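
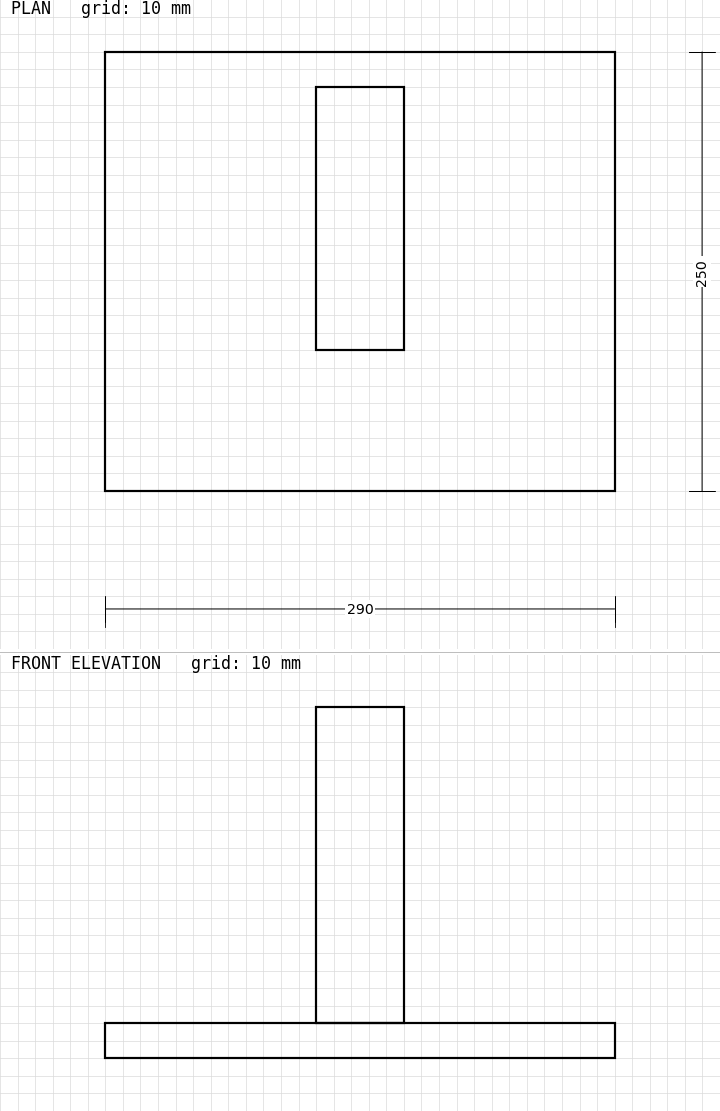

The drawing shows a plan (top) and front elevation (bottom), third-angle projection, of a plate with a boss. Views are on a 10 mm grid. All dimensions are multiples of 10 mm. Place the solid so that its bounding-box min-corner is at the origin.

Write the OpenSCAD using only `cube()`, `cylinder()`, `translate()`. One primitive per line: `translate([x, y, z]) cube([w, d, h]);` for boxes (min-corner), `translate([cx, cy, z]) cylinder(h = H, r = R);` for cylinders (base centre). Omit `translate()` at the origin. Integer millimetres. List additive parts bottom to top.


cube([290, 250, 20]);
translate([120, 80, 20]) cube([50, 150, 180]);


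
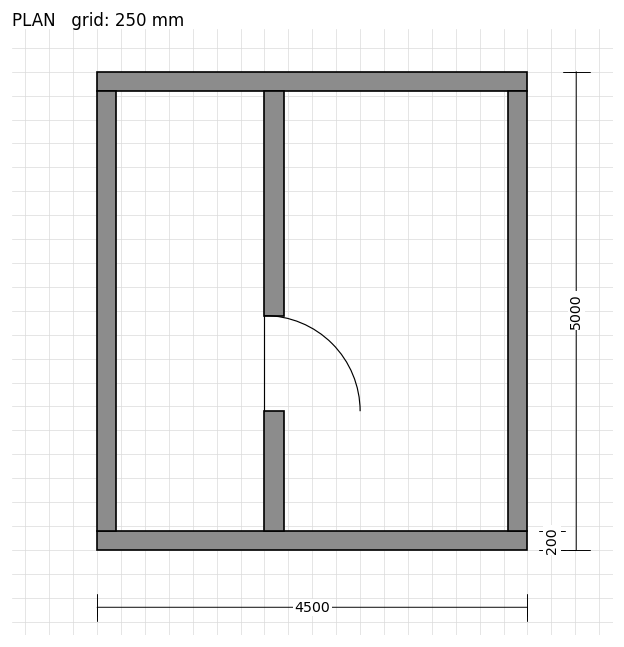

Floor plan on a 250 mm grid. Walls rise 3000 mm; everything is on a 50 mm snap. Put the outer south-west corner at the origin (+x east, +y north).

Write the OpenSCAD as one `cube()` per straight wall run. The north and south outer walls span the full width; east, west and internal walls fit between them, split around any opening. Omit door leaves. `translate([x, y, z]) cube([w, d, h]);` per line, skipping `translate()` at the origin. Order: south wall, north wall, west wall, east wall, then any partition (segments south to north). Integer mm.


cube([4500, 200, 3000]);
translate([0, 4800, 0]) cube([4500, 200, 3000]);
translate([0, 200, 0]) cube([200, 4600, 3000]);
translate([4300, 200, 0]) cube([200, 4600, 3000]);
translate([1750, 200, 0]) cube([200, 1250, 3000]);
translate([1750, 2450, 0]) cube([200, 2350, 3000]);


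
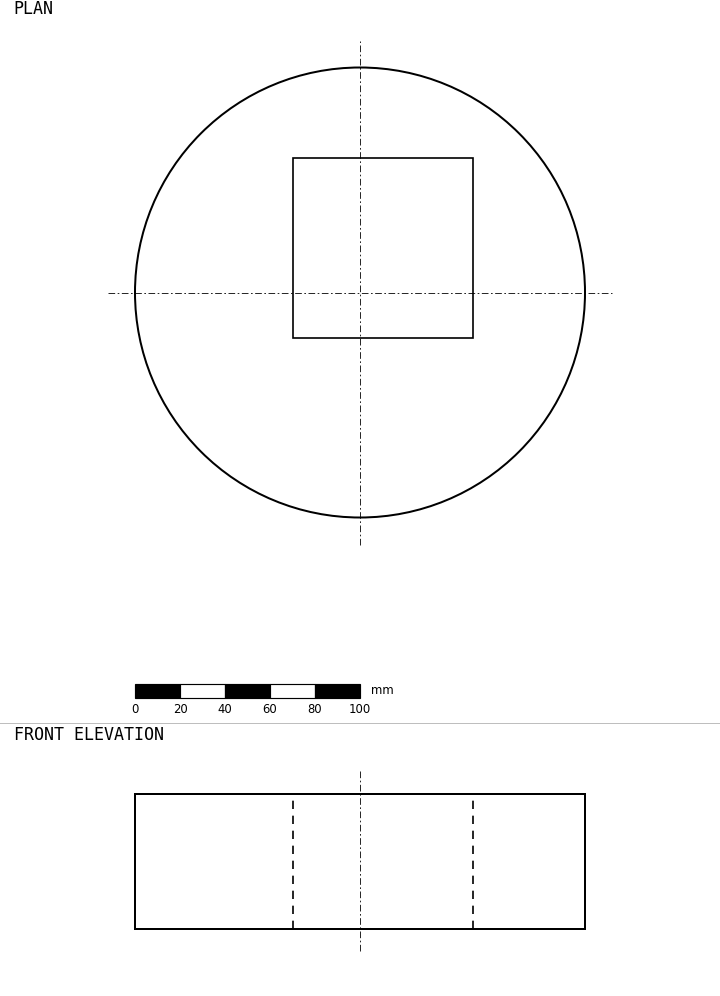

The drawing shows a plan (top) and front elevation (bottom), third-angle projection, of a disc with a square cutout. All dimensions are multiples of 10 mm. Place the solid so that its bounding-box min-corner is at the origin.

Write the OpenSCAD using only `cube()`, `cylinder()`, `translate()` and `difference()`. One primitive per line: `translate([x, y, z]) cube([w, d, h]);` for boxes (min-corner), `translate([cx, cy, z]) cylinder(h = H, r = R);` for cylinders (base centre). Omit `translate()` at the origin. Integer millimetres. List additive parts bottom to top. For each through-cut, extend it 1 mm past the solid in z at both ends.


difference() {
  translate([100, 100, 0]) cylinder(h = 60, r = 100);
  translate([70, 80, -1]) cube([80, 80, 62]);
}


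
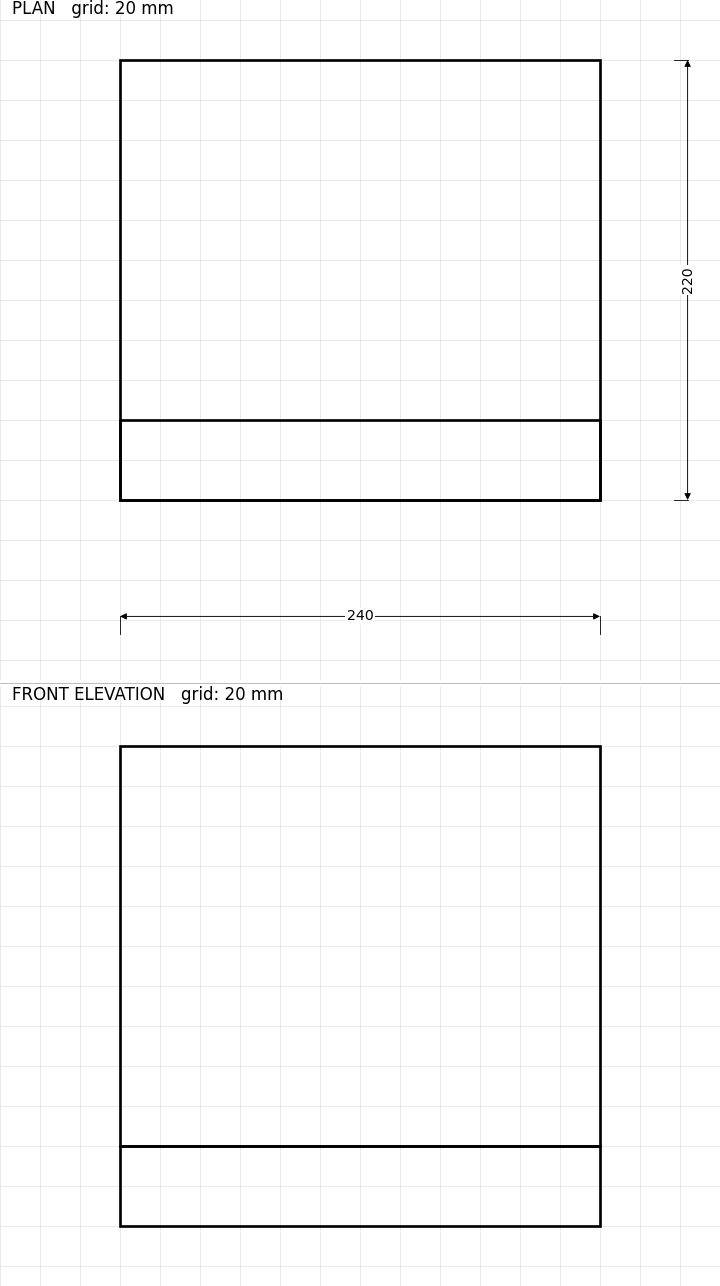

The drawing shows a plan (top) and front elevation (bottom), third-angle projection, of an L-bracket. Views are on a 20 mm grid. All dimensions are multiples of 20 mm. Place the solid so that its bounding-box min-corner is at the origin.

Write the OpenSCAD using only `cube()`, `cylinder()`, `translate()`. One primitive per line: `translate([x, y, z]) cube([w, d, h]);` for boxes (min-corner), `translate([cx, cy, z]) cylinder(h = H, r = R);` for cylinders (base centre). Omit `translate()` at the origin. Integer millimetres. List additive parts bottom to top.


cube([240, 220, 40]);
translate([0, 0, 40]) cube([240, 40, 200]);


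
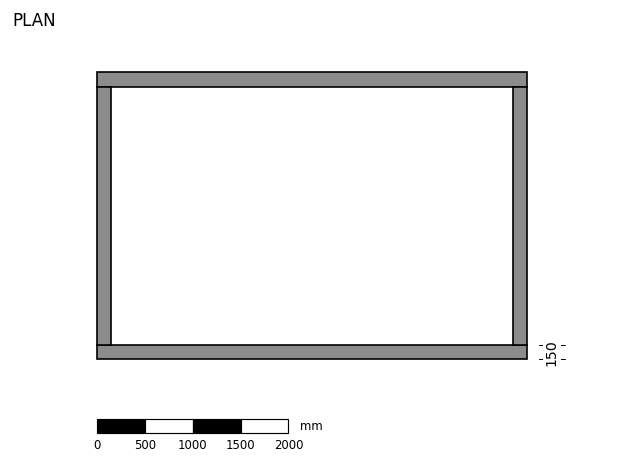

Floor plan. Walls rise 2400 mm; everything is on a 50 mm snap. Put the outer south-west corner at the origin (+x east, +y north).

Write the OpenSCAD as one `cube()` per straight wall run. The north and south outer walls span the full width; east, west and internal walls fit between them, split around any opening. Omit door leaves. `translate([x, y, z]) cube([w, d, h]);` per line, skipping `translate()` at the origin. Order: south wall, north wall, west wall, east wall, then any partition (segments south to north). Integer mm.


cube([4500, 150, 2400]);
translate([0, 2850, 0]) cube([4500, 150, 2400]);
translate([0, 150, 0]) cube([150, 2700, 2400]);
translate([4350, 150, 0]) cube([150, 2700, 2400]);


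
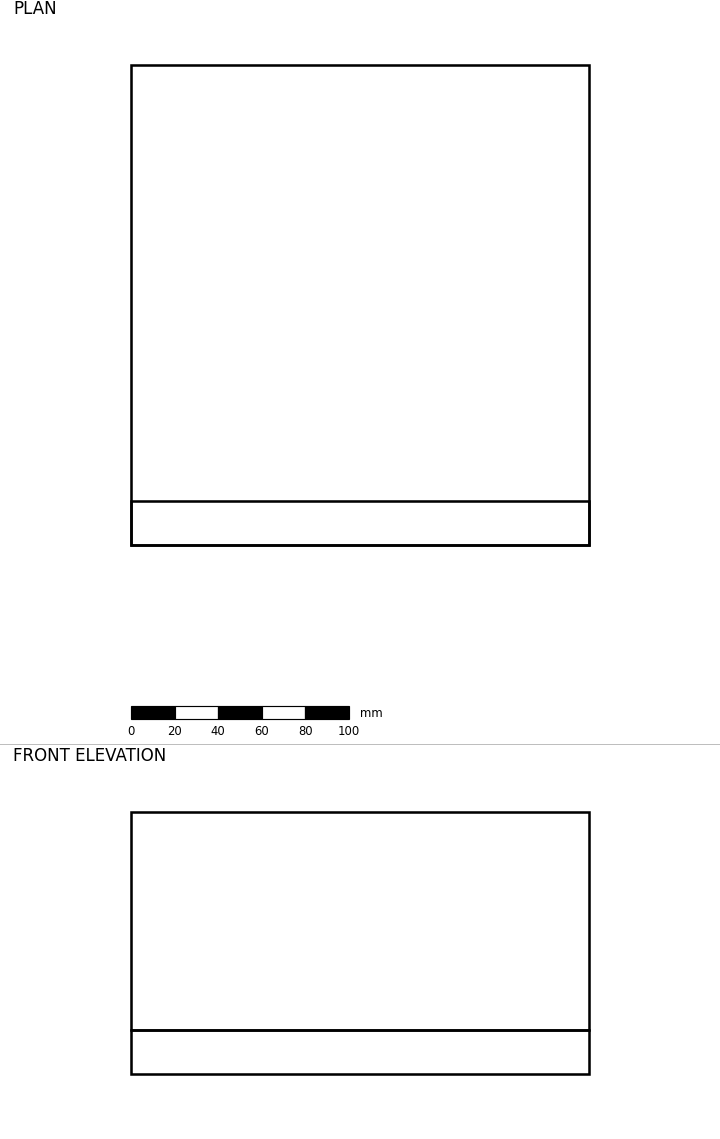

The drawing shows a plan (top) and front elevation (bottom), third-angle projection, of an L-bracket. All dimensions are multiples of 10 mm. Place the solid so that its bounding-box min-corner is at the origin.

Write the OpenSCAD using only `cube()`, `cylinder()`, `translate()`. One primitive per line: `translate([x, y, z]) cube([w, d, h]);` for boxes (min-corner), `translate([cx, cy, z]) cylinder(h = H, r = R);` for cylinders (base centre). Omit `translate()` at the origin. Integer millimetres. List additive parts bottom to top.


cube([210, 220, 20]);
translate([0, 0, 20]) cube([210, 20, 100]);


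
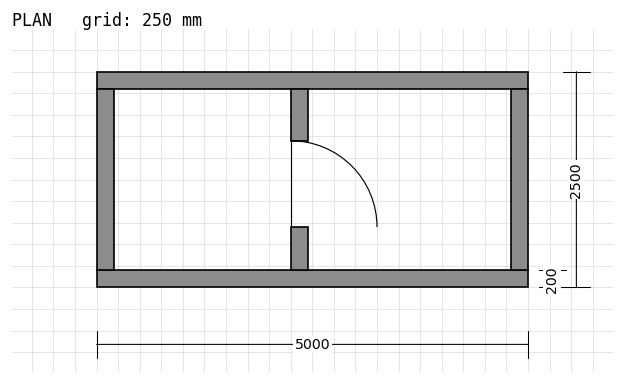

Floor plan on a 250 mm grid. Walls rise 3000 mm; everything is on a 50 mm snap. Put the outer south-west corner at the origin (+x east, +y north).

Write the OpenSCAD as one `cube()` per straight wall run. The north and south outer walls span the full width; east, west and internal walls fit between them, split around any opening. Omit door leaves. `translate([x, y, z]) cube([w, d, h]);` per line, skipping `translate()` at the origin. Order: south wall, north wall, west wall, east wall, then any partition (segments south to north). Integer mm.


cube([5000, 200, 3000]);
translate([0, 2300, 0]) cube([5000, 200, 3000]);
translate([0, 200, 0]) cube([200, 2100, 3000]);
translate([4800, 200, 0]) cube([200, 2100, 3000]);
translate([2250, 200, 0]) cube([200, 500, 3000]);
translate([2250, 1700, 0]) cube([200, 600, 3000]);


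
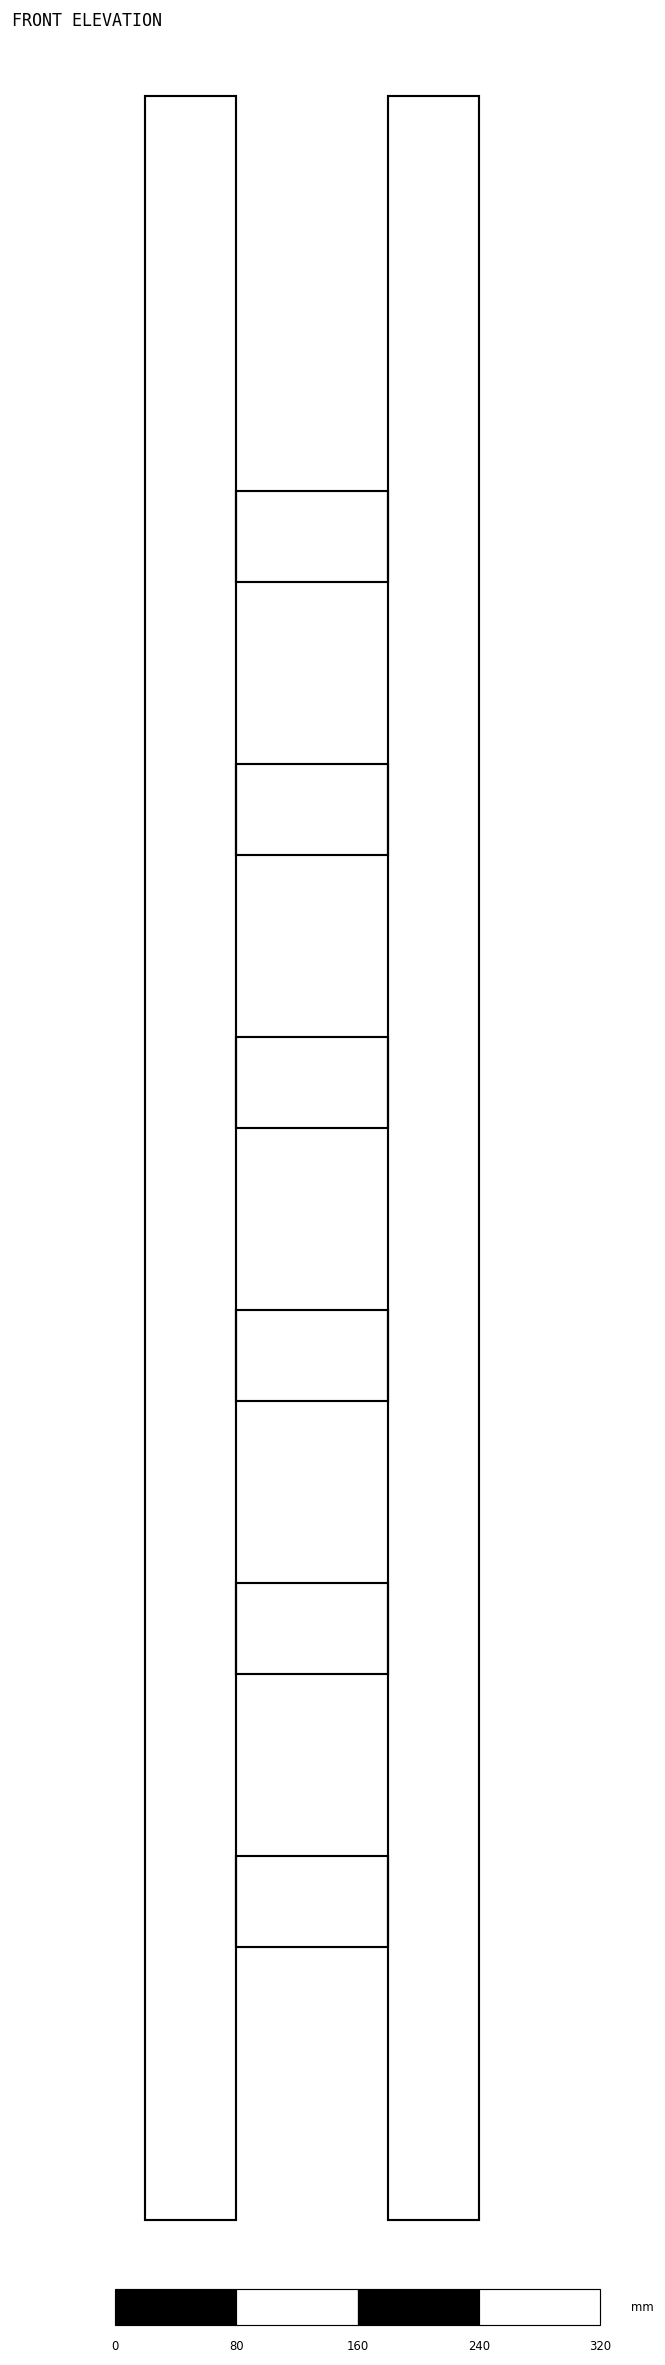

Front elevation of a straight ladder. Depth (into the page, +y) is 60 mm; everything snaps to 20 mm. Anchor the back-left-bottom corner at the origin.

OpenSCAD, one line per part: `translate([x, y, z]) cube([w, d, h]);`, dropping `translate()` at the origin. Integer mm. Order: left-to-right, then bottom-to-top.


cube([60, 60, 1400]);
translate([60, 0, 180]) cube([100, 60, 60]);
translate([60, 0, 360]) cube([100, 60, 60]);
translate([60, 0, 540]) cube([100, 60, 60]);
translate([60, 0, 720]) cube([100, 60, 60]);
translate([60, 0, 900]) cube([100, 60, 60]);
translate([60, 0, 1080]) cube([100, 60, 60]);
translate([160, 0, 0]) cube([60, 60, 1400]);


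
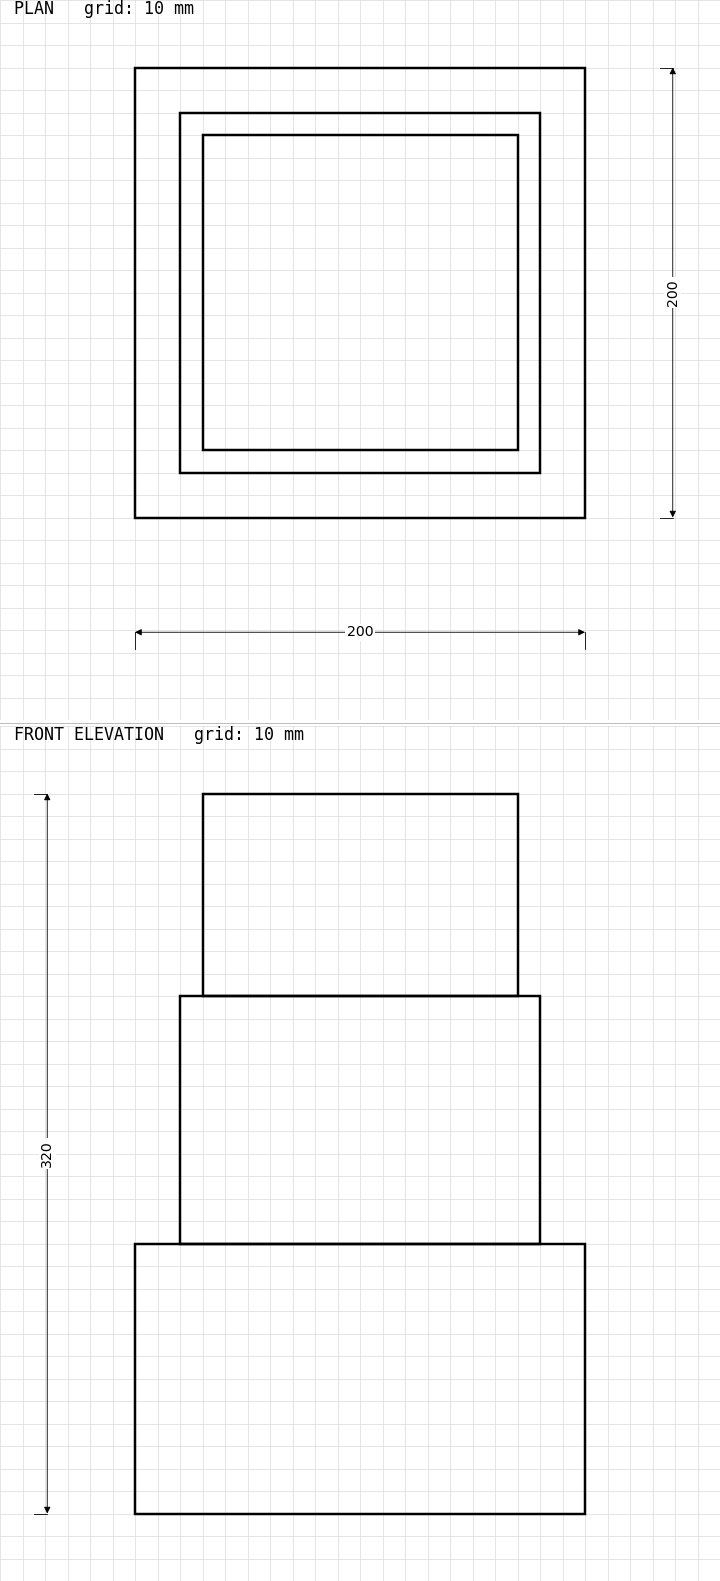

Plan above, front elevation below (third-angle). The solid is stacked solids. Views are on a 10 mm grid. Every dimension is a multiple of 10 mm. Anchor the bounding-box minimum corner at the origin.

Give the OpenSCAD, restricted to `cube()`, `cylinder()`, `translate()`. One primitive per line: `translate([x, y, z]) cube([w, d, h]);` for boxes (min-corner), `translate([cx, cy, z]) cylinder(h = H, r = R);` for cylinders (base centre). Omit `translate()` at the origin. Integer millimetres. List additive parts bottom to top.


cube([200, 200, 120]);
translate([20, 20, 120]) cube([160, 160, 110]);
translate([30, 30, 230]) cube([140, 140, 90]);


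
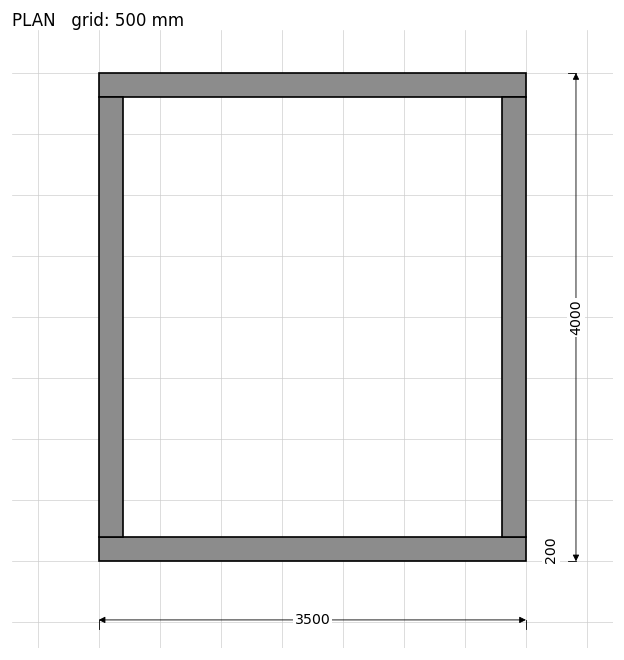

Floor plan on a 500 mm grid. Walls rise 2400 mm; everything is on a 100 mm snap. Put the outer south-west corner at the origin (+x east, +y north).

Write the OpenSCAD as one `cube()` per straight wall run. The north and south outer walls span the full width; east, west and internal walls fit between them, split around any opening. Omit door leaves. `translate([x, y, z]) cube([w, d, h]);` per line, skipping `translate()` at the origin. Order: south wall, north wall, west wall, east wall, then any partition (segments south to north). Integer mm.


cube([3500, 200, 2400]);
translate([0, 3800, 0]) cube([3500, 200, 2400]);
translate([0, 200, 0]) cube([200, 3600, 2400]);
translate([3300, 200, 0]) cube([200, 3600, 2400]);


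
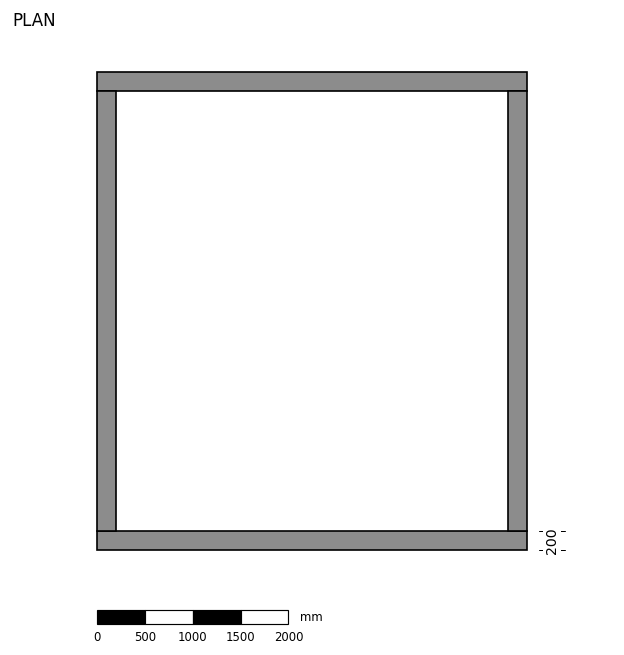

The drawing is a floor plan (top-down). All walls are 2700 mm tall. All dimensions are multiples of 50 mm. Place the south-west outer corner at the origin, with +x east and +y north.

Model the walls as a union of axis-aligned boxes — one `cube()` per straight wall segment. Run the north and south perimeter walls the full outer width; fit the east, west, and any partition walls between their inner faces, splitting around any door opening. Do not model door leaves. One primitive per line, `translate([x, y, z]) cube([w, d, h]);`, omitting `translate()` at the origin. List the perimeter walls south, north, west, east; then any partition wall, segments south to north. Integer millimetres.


cube([4500, 200, 2700]);
translate([0, 4800, 0]) cube([4500, 200, 2700]);
translate([0, 200, 0]) cube([200, 4600, 2700]);
translate([4300, 200, 0]) cube([200, 4600, 2700]);


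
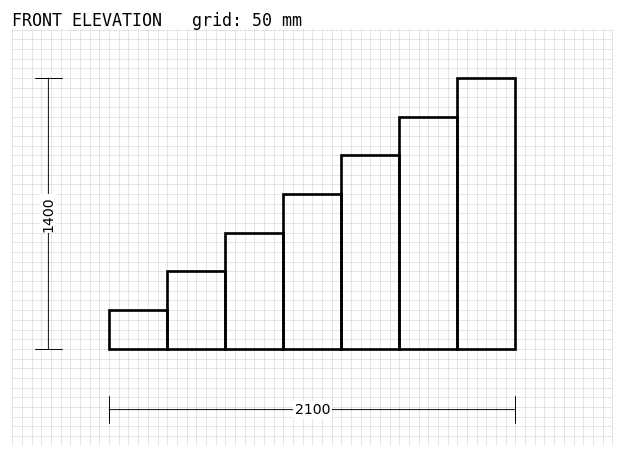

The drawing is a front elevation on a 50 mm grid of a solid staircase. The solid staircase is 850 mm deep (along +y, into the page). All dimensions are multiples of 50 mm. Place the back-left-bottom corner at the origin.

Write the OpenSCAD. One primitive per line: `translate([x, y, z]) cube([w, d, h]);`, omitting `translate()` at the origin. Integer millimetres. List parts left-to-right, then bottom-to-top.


cube([300, 850, 200]);
translate([300, 0, 0]) cube([300, 850, 400]);
translate([600, 0, 0]) cube([300, 850, 600]);
translate([900, 0, 0]) cube([300, 850, 800]);
translate([1200, 0, 0]) cube([300, 850, 1000]);
translate([1500, 0, 0]) cube([300, 850, 1200]);
translate([1800, 0, 0]) cube([300, 850, 1400]);


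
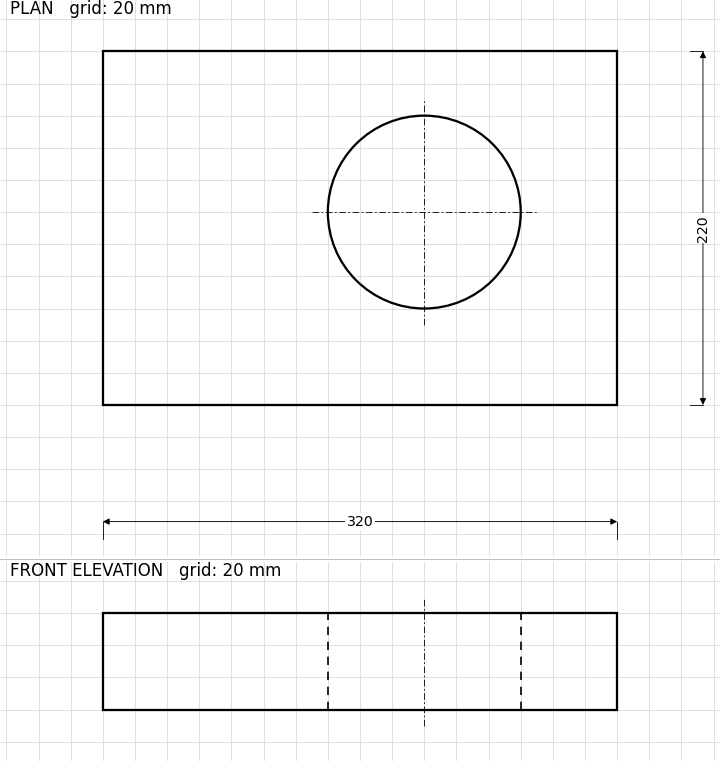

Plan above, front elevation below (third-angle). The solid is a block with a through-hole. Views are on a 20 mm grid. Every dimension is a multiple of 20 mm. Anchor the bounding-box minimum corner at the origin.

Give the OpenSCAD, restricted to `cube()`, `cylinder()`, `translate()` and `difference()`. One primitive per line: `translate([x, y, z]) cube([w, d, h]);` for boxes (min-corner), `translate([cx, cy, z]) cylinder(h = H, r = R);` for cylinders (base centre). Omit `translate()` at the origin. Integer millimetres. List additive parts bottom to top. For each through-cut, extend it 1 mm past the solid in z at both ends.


difference() {
  cube([320, 220, 60]);
  translate([200, 120, -1]) cylinder(h = 62, r = 60);
}


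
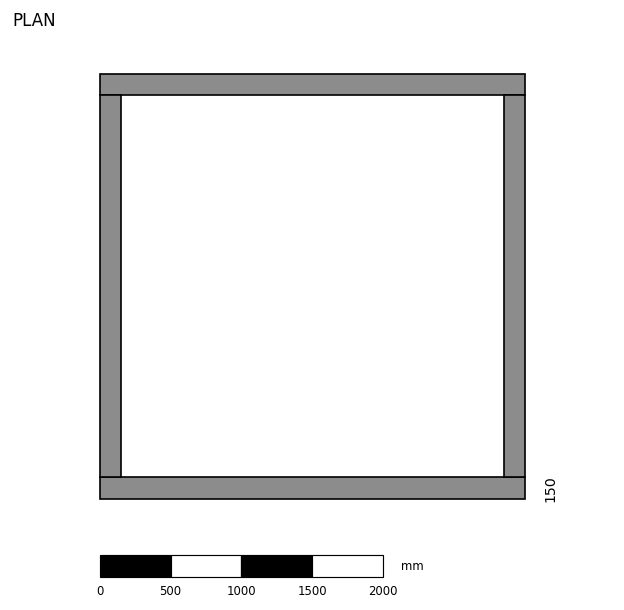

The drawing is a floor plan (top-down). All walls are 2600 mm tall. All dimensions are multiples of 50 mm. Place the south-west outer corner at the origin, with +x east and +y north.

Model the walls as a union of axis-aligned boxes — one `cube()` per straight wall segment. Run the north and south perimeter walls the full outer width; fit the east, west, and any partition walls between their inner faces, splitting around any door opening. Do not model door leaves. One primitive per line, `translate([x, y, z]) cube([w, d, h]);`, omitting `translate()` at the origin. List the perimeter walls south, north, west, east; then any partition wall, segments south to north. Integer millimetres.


cube([3000, 150, 2600]);
translate([0, 2850, 0]) cube([3000, 150, 2600]);
translate([0, 150, 0]) cube([150, 2700, 2600]);
translate([2850, 150, 0]) cube([150, 2700, 2600]);


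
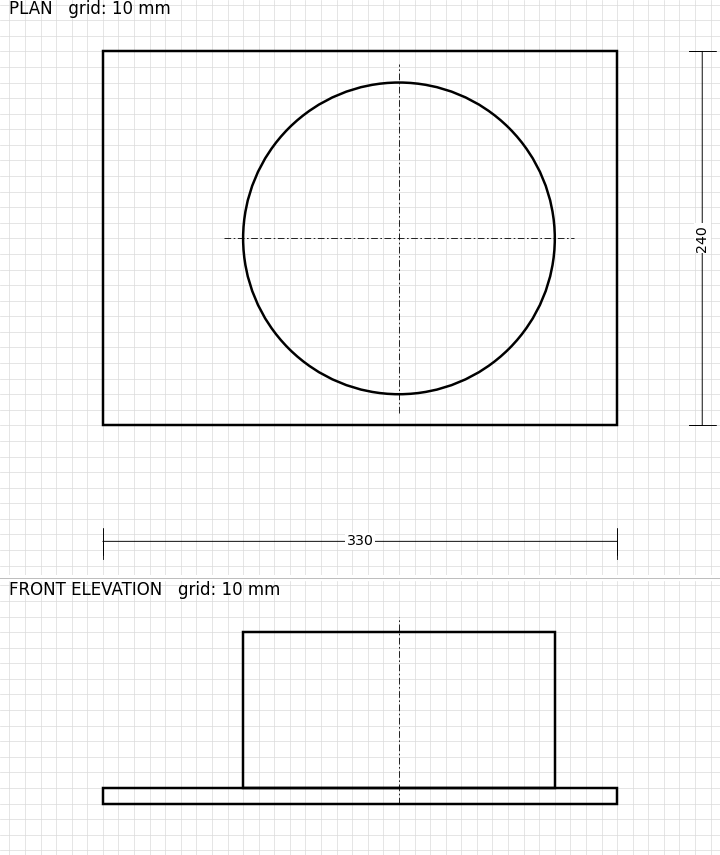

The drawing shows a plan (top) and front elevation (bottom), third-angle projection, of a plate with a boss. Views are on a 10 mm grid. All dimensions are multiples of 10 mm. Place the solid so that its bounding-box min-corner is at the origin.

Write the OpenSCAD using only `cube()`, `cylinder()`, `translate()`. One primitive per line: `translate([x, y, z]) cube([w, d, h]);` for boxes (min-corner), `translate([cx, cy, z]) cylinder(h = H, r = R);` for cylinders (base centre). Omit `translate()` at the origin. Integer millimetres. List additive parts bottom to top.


cube([330, 240, 10]);
translate([190, 120, 10]) cylinder(h = 100, r = 100);


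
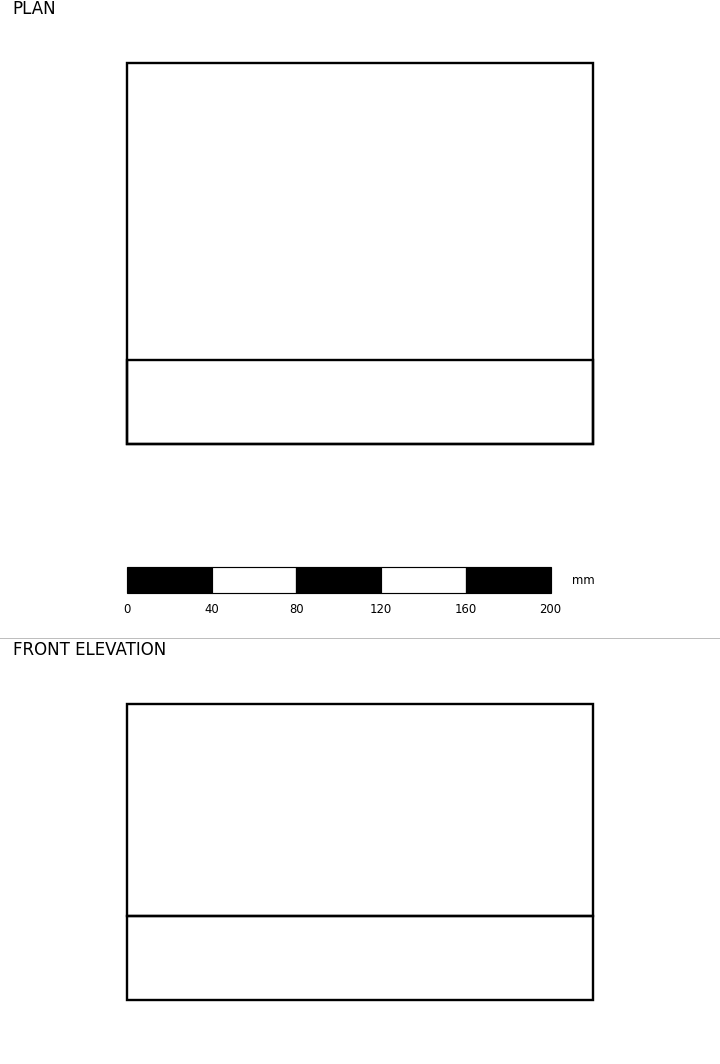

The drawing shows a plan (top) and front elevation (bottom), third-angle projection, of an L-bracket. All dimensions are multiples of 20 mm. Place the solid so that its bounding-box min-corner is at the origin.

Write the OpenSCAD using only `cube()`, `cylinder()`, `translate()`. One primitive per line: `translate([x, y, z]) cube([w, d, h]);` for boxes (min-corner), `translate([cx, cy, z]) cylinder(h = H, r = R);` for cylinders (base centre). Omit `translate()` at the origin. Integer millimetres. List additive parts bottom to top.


cube([220, 180, 40]);
translate([0, 0, 40]) cube([220, 40, 100]);


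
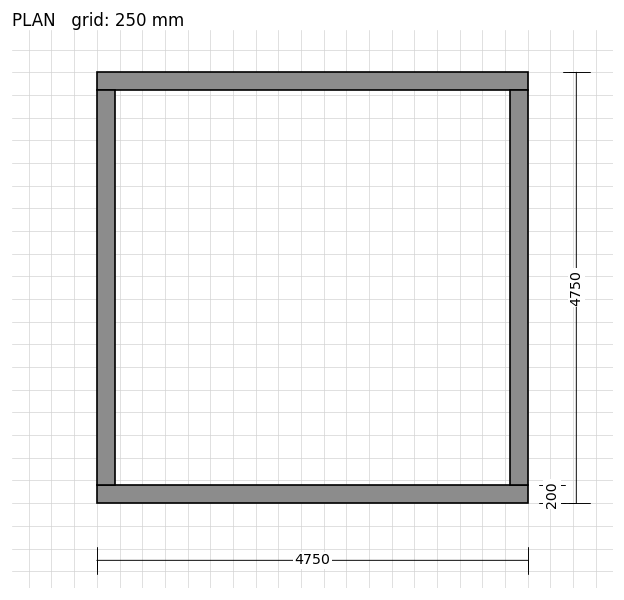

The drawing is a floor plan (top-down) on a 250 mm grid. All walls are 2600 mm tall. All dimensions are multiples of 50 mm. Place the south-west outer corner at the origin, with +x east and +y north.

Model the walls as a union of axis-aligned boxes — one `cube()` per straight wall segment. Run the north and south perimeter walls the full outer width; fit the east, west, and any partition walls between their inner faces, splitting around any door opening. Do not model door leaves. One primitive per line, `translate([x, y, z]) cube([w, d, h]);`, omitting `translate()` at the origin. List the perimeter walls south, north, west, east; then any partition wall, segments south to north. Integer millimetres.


cube([4750, 200, 2600]);
translate([0, 4550, 0]) cube([4750, 200, 2600]);
translate([0, 200, 0]) cube([200, 4350, 2600]);
translate([4550, 200, 0]) cube([200, 4350, 2600]);


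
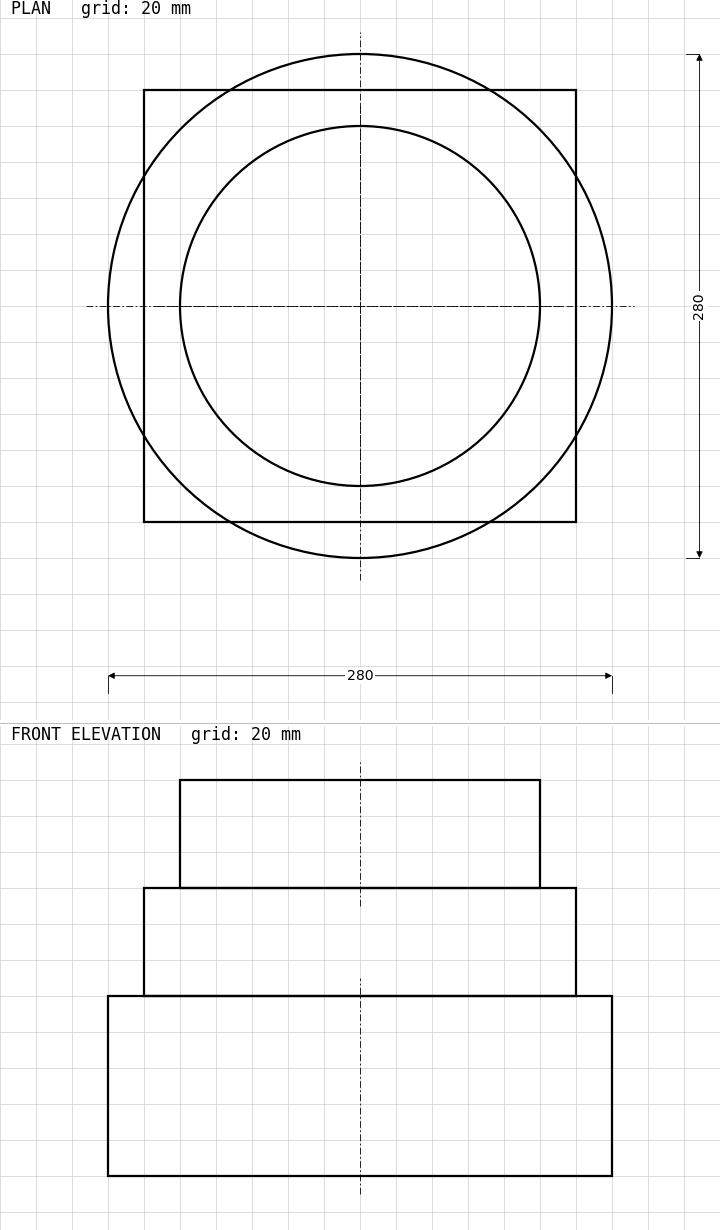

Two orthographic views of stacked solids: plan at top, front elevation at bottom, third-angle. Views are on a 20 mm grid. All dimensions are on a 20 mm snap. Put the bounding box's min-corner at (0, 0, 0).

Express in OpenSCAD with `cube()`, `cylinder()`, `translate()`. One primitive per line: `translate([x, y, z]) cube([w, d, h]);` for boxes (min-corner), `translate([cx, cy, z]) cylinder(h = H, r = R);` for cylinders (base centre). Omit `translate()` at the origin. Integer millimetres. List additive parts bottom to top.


translate([140, 140, 0]) cylinder(h = 100, r = 140);
translate([20, 20, 100]) cube([240, 240, 60]);
translate([140, 140, 160]) cylinder(h = 60, r = 100);


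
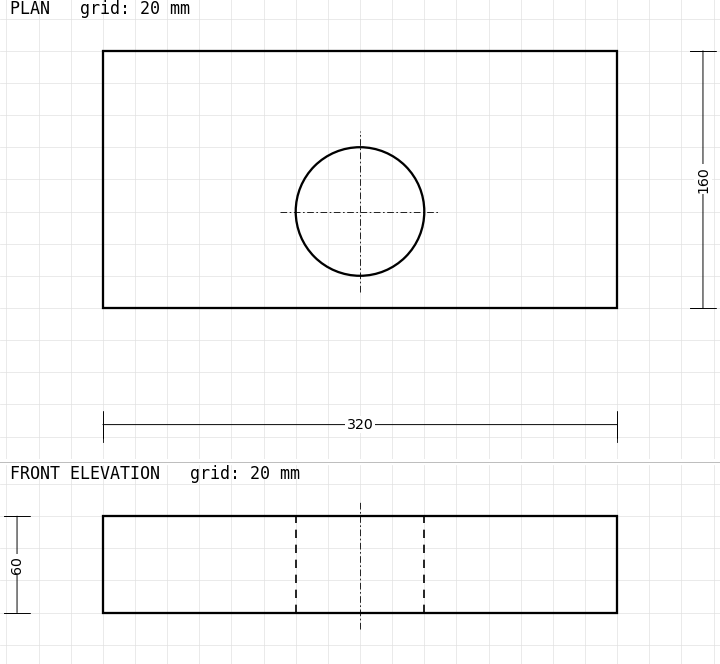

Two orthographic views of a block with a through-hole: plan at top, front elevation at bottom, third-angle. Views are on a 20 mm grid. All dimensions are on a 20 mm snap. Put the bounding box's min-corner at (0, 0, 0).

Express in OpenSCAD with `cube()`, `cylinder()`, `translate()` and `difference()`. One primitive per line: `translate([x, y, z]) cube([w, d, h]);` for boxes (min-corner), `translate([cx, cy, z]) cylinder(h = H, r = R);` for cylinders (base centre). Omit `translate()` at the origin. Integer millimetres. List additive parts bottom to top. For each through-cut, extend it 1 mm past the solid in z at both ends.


difference() {
  cube([320, 160, 60]);
  translate([160, 60, -1]) cylinder(h = 62, r = 40);
}


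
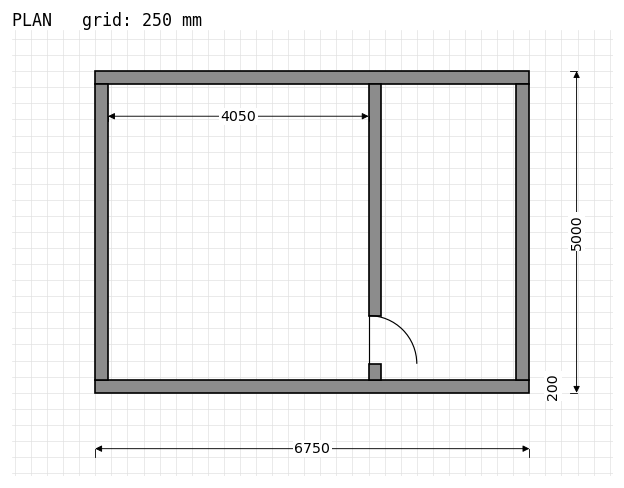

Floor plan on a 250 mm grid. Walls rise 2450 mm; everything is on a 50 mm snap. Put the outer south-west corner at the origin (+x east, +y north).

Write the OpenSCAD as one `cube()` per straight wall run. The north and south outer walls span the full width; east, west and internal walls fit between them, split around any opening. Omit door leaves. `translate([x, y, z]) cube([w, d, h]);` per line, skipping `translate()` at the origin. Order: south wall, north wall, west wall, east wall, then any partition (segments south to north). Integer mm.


cube([6750, 200, 2450]);
translate([0, 4800, 0]) cube([6750, 200, 2450]);
translate([0, 200, 0]) cube([200, 4600, 2450]);
translate([6550, 200, 0]) cube([200, 4600, 2450]);
translate([4250, 200, 0]) cube([200, 250, 2450]);
translate([4250, 1200, 0]) cube([200, 3600, 2450]);


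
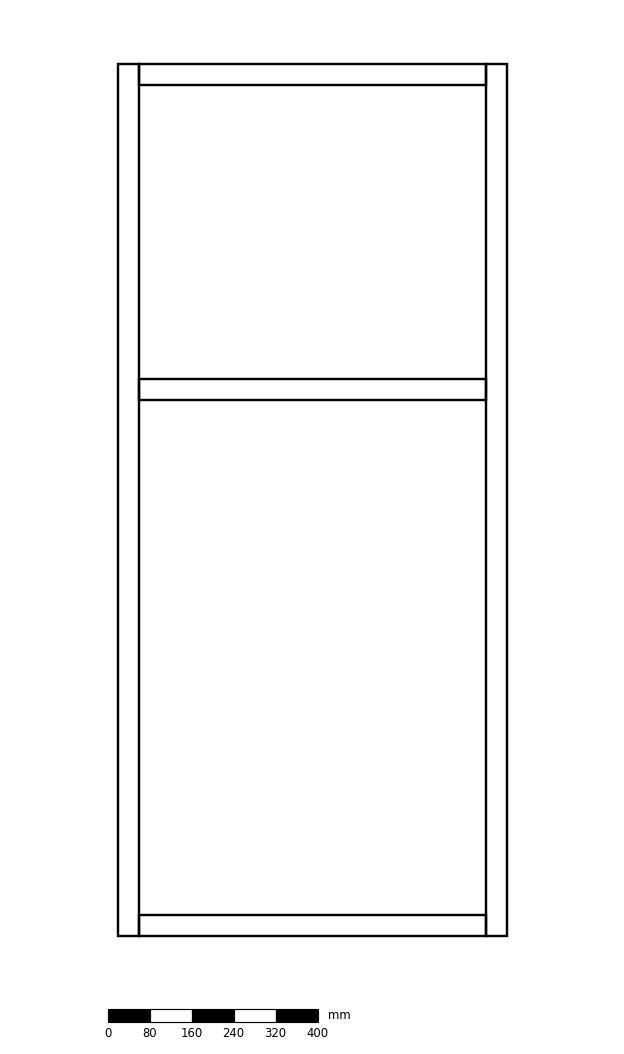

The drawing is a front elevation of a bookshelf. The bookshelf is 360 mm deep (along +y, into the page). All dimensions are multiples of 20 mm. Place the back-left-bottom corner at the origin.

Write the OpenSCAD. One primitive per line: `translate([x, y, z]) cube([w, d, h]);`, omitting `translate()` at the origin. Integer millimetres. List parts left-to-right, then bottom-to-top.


cube([40, 360, 1660]);
translate([40, 0, 0]) cube([660, 360, 40]);
translate([40, 0, 1020]) cube([660, 360, 40]);
translate([40, 0, 1620]) cube([660, 360, 40]);
translate([700, 0, 0]) cube([40, 360, 1660]);


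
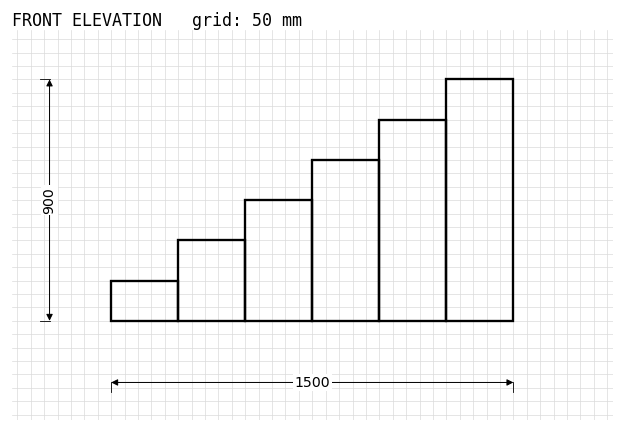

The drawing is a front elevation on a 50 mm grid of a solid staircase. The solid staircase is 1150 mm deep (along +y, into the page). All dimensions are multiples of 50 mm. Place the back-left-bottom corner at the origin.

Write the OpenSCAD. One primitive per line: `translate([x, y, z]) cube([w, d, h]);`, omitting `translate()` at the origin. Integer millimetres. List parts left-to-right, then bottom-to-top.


cube([250, 1150, 150]);
translate([250, 0, 0]) cube([250, 1150, 300]);
translate([500, 0, 0]) cube([250, 1150, 450]);
translate([750, 0, 0]) cube([250, 1150, 600]);
translate([1000, 0, 0]) cube([250, 1150, 750]);
translate([1250, 0, 0]) cube([250, 1150, 900]);


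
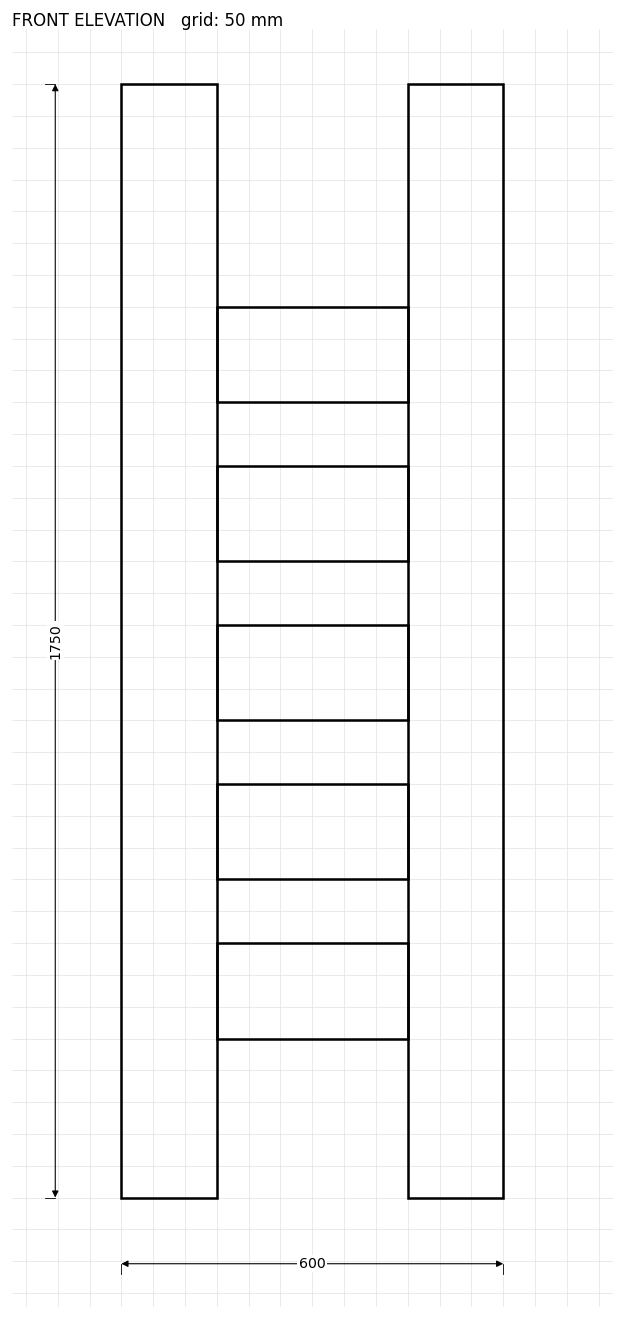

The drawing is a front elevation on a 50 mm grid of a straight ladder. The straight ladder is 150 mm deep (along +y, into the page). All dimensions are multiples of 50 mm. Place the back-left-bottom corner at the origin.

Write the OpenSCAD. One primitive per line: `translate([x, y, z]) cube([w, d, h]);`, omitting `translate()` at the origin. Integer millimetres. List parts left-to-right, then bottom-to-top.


cube([150, 150, 1750]);
translate([150, 0, 250]) cube([300, 150, 150]);
translate([150, 0, 500]) cube([300, 150, 150]);
translate([150, 0, 750]) cube([300, 150, 150]);
translate([150, 0, 1000]) cube([300, 150, 150]);
translate([150, 0, 1250]) cube([300, 150, 150]);
translate([450, 0, 0]) cube([150, 150, 1750]);


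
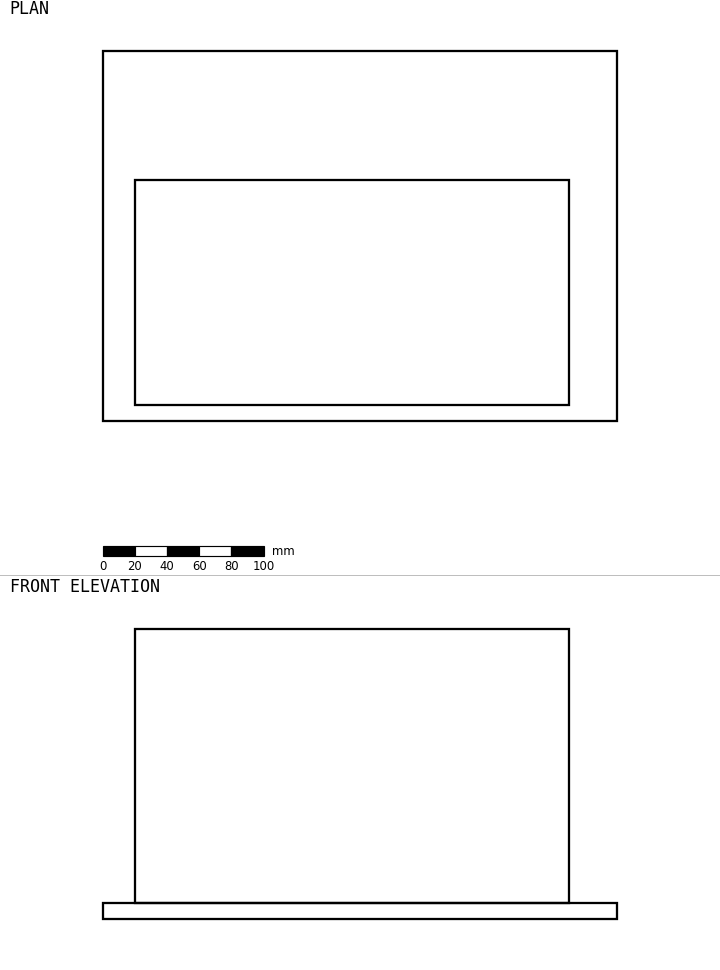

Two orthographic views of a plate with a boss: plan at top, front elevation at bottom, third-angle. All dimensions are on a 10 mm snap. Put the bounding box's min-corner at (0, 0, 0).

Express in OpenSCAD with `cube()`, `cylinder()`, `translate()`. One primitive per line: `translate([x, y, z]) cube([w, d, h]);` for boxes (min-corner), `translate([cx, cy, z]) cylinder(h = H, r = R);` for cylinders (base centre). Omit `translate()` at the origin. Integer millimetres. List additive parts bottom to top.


cube([320, 230, 10]);
translate([20, 10, 10]) cube([270, 140, 170]);


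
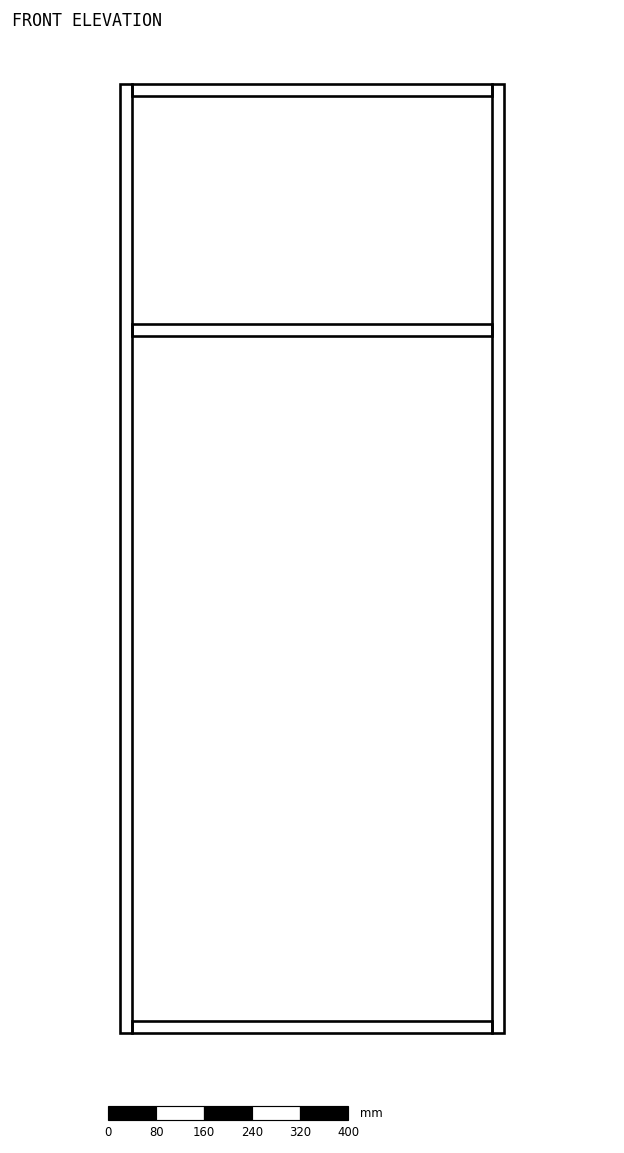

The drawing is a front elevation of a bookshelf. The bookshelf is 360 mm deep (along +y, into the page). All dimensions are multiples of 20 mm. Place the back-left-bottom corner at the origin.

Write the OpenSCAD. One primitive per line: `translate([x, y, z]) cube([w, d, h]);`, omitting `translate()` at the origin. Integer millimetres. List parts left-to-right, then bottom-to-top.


cube([20, 360, 1580]);
translate([20, 0, 0]) cube([600, 360, 20]);
translate([20, 0, 1160]) cube([600, 360, 20]);
translate([20, 0, 1560]) cube([600, 360, 20]);
translate([620, 0, 0]) cube([20, 360, 1580]);


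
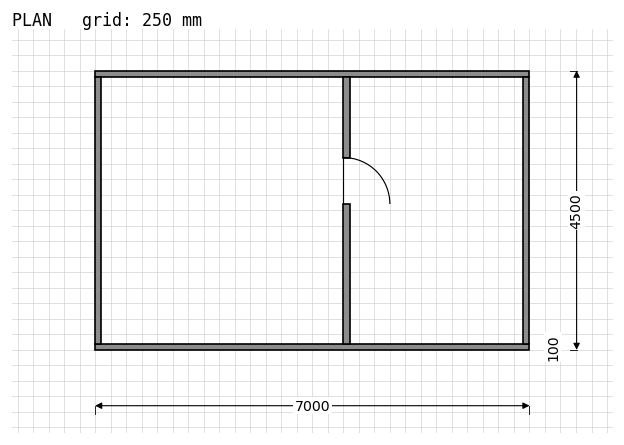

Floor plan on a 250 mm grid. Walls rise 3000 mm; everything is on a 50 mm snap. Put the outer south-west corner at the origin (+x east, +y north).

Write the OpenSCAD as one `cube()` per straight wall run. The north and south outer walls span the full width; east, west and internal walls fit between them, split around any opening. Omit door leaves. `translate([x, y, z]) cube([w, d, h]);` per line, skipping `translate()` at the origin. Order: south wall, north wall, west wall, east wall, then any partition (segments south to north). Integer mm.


cube([7000, 100, 3000]);
translate([0, 4400, 0]) cube([7000, 100, 3000]);
translate([0, 100, 0]) cube([100, 4300, 3000]);
translate([6900, 100, 0]) cube([100, 4300, 3000]);
translate([4000, 100, 0]) cube([100, 2250, 3000]);
translate([4000, 3100, 0]) cube([100, 1300, 3000]);


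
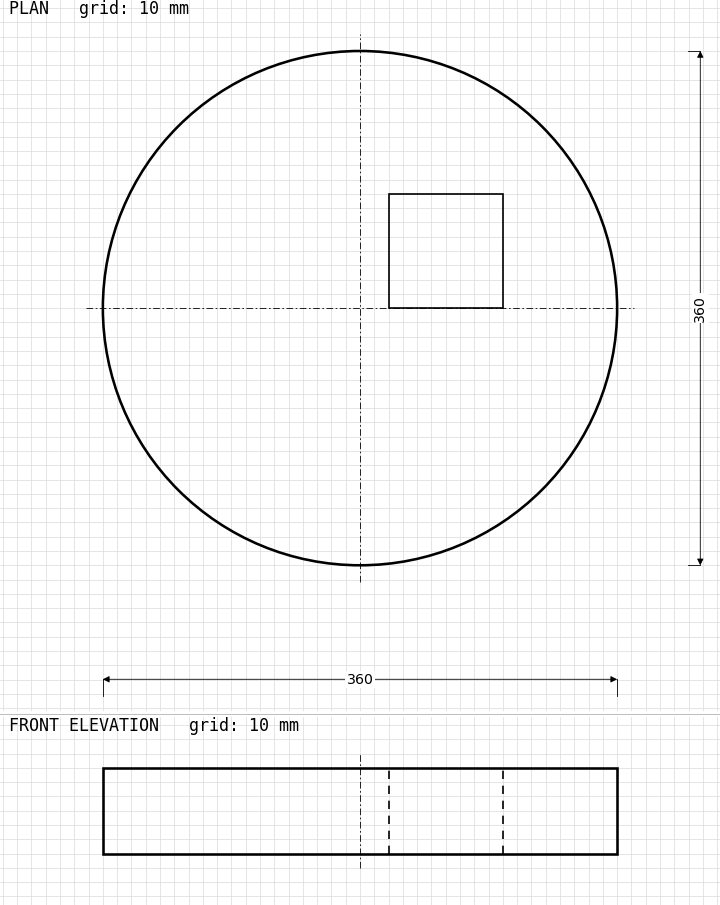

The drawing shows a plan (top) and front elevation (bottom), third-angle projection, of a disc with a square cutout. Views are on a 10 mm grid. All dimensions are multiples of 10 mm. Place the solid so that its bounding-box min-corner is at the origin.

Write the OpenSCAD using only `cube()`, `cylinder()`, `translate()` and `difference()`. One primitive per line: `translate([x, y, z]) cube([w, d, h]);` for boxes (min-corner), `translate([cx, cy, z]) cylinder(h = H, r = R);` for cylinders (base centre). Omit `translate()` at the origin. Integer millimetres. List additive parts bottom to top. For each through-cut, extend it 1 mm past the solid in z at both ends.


difference() {
  translate([180, 180, 0]) cylinder(h = 60, r = 180);
  translate([200, 180, -1]) cube([80, 80, 62]);
}


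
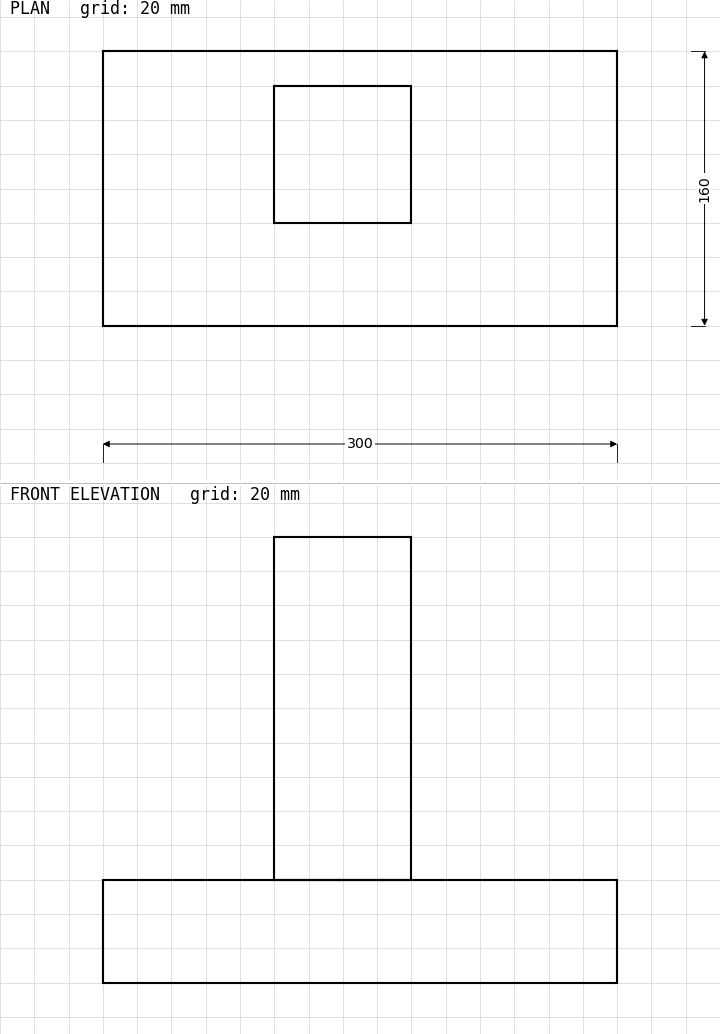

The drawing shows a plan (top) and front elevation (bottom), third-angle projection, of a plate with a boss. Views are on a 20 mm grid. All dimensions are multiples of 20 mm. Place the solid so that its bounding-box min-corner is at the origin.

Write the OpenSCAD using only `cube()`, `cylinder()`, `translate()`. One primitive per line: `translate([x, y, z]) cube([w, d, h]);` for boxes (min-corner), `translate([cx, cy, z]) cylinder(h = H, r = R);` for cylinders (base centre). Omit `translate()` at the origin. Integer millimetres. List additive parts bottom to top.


cube([300, 160, 60]);
translate([100, 60, 60]) cube([80, 80, 200]);


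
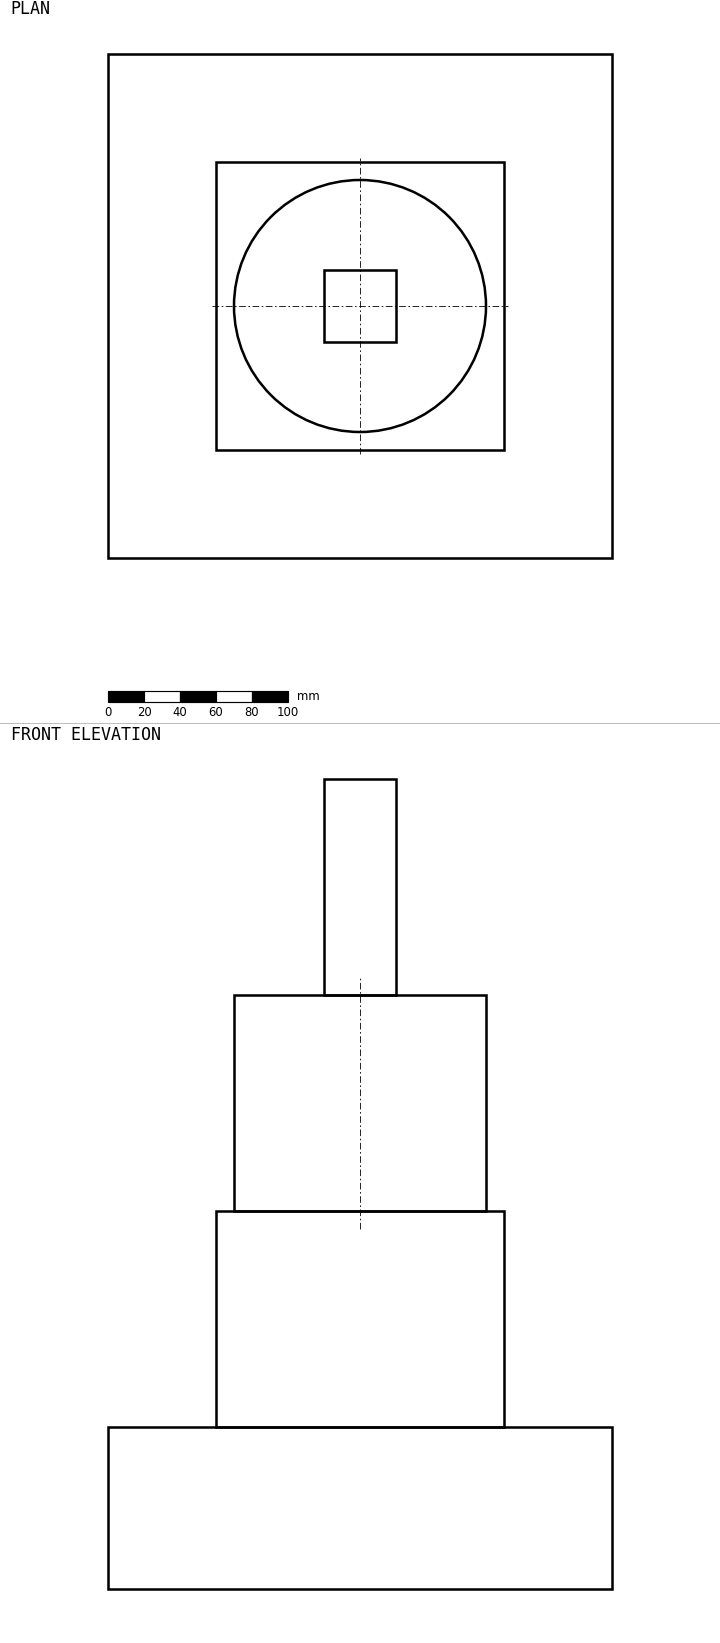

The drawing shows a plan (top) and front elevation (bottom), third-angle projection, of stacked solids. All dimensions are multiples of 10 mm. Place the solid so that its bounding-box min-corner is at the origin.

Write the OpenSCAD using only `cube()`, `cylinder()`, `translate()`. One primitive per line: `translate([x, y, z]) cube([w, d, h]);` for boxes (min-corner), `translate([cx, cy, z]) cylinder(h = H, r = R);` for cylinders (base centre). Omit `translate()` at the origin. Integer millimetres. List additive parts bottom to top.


cube([280, 280, 90]);
translate([60, 60, 90]) cube([160, 160, 120]);
translate([140, 140, 210]) cylinder(h = 120, r = 70);
translate([120, 120, 330]) cube([40, 40, 120]);


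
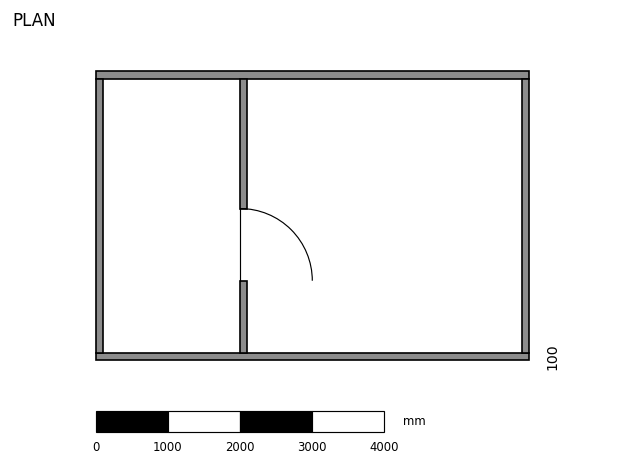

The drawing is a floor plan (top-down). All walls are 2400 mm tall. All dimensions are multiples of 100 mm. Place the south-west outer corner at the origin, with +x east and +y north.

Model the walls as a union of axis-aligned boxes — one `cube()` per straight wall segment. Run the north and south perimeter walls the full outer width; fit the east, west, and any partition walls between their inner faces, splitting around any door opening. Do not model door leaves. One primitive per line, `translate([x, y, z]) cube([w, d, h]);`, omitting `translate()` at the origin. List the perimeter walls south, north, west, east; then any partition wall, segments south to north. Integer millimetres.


cube([6000, 100, 2400]);
translate([0, 3900, 0]) cube([6000, 100, 2400]);
translate([0, 100, 0]) cube([100, 3800, 2400]);
translate([5900, 100, 0]) cube([100, 3800, 2400]);
translate([2000, 100, 0]) cube([100, 1000, 2400]);
translate([2000, 2100, 0]) cube([100, 1800, 2400]);


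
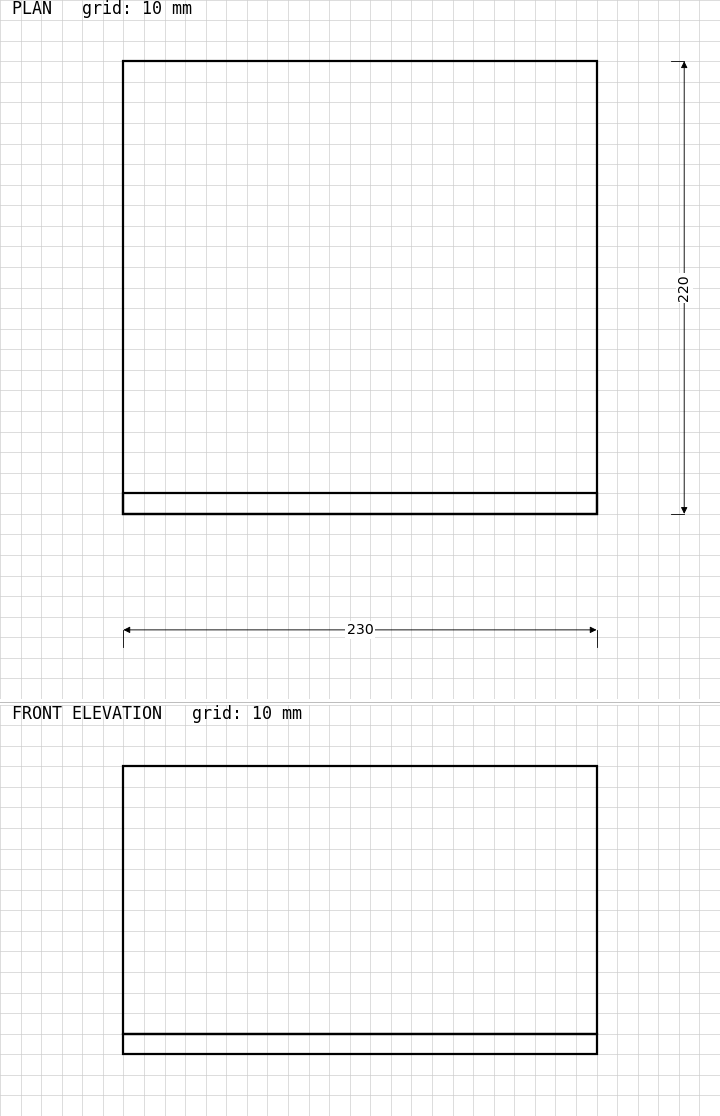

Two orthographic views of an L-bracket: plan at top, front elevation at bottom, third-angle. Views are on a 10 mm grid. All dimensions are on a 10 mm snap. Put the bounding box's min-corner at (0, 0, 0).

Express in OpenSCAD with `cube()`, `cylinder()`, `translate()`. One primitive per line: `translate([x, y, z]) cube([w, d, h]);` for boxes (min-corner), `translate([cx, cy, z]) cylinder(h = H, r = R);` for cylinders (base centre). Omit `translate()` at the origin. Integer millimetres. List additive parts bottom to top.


cube([230, 220, 10]);
translate([0, 0, 10]) cube([230, 10, 130]);


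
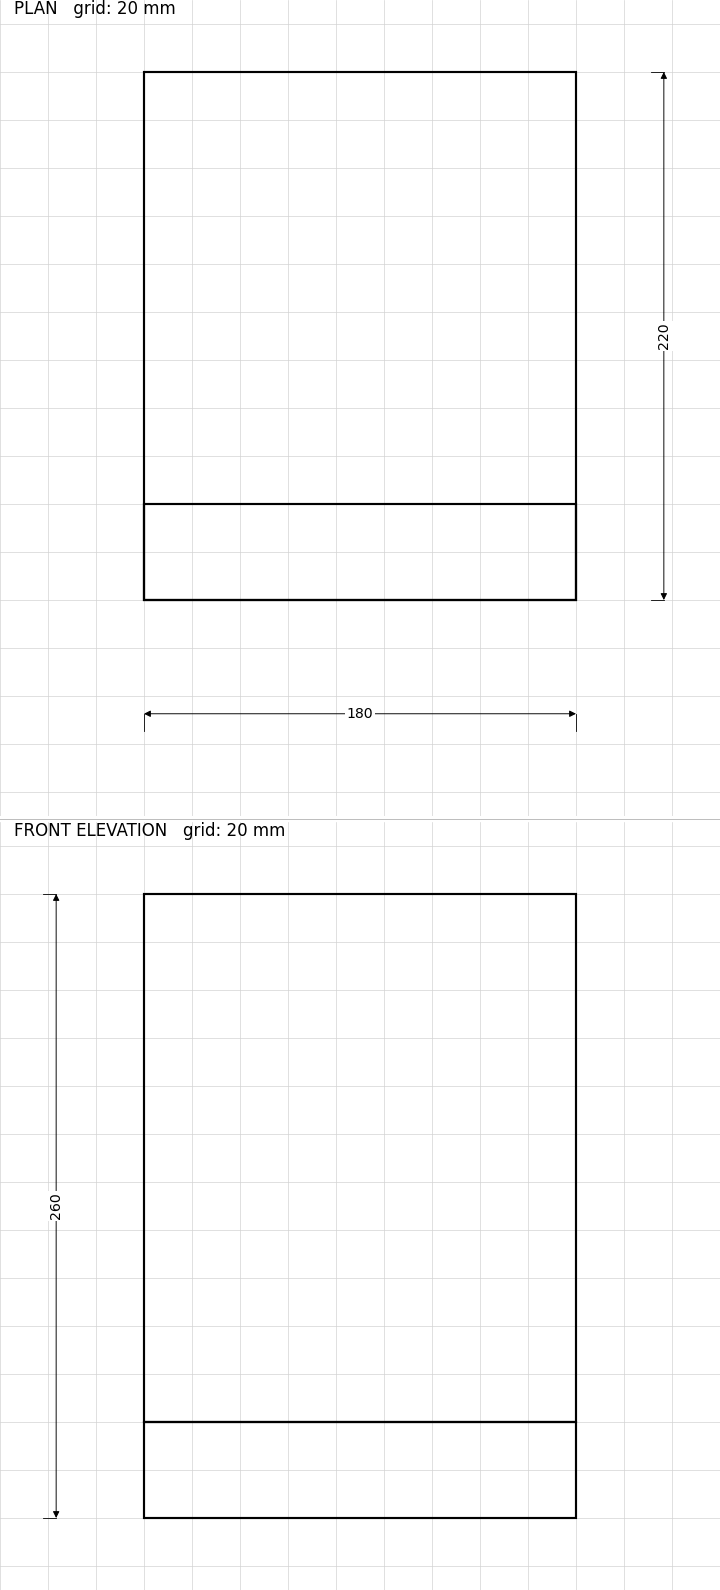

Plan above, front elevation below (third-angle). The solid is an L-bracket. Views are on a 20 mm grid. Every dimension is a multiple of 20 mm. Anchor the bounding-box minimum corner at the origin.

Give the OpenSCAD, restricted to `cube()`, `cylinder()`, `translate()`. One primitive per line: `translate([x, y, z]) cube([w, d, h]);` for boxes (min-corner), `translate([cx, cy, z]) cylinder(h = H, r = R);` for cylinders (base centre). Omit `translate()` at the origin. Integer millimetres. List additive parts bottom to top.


cube([180, 220, 40]);
translate([0, 0, 40]) cube([180, 40, 220]);


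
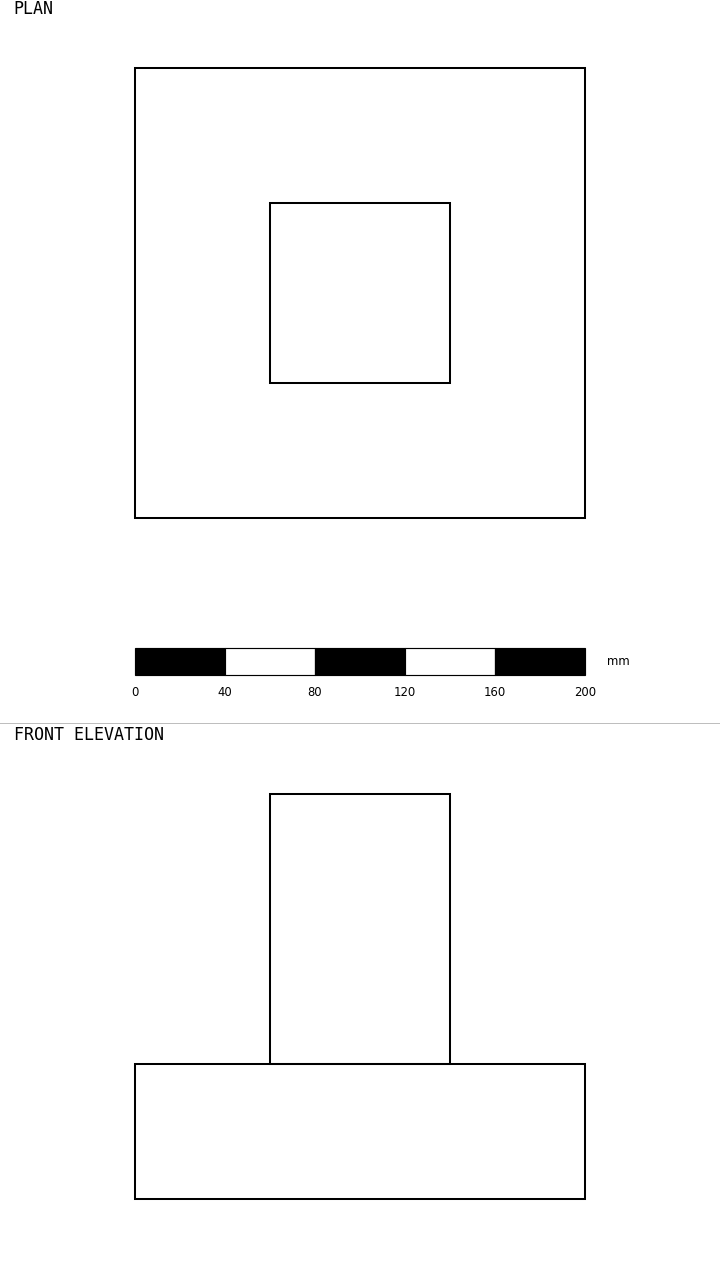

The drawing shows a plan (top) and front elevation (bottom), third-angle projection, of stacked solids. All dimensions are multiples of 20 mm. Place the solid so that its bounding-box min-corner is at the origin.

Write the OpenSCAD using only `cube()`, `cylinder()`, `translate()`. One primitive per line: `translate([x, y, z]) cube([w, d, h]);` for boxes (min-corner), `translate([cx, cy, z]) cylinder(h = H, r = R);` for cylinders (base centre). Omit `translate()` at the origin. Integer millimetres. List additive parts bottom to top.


cube([200, 200, 60]);
translate([60, 60, 60]) cube([80, 80, 120]);


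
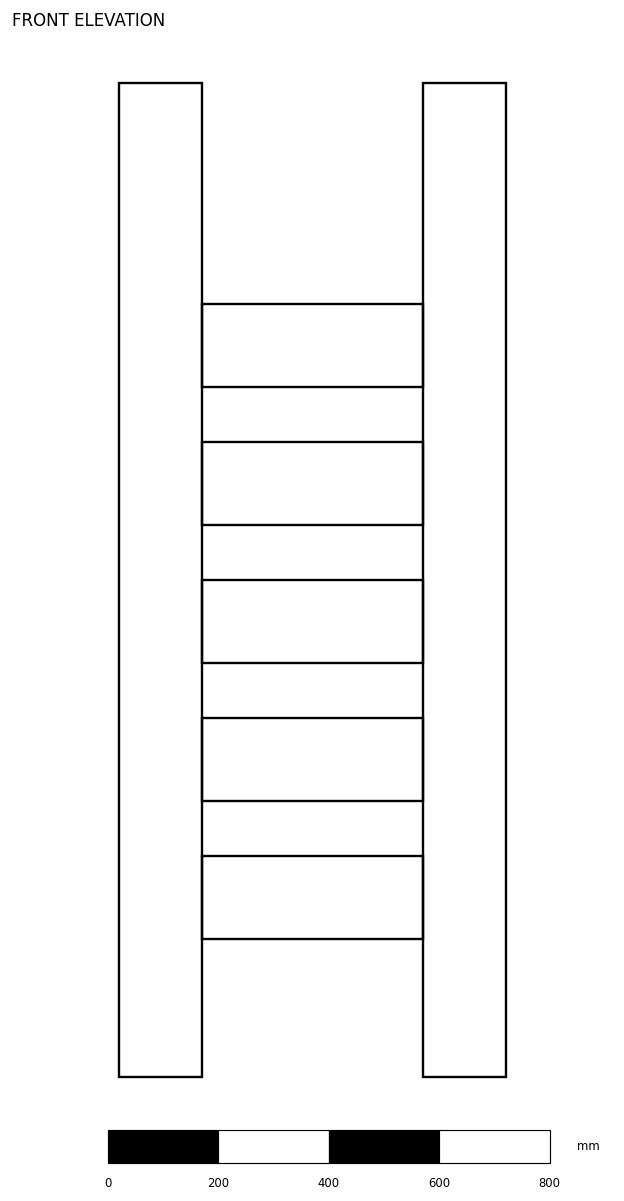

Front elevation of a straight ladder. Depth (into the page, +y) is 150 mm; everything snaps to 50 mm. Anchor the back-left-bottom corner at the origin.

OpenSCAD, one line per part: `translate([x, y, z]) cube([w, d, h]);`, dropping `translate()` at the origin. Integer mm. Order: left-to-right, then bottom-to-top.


cube([150, 150, 1800]);
translate([150, 0, 250]) cube([400, 150, 150]);
translate([150, 0, 500]) cube([400, 150, 150]);
translate([150, 0, 750]) cube([400, 150, 150]);
translate([150, 0, 1000]) cube([400, 150, 150]);
translate([150, 0, 1250]) cube([400, 150, 150]);
translate([550, 0, 0]) cube([150, 150, 1800]);
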